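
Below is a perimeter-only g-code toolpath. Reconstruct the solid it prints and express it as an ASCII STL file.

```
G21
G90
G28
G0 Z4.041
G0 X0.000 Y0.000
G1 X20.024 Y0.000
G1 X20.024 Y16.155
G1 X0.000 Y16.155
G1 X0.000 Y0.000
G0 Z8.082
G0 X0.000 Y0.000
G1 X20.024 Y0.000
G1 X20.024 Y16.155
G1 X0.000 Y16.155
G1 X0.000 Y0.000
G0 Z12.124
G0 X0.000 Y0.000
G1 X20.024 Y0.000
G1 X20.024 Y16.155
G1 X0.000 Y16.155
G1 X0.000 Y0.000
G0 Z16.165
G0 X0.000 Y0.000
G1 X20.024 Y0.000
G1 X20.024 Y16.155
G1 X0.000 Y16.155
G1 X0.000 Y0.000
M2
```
solid part
  facet normal 0.0000 0.0000 -1.0000
    outer loop
      vertex 20.024 16.155 0.000
      vertex 20.024 0.000 0.000
      vertex 0.000 0.000 0.000
    endloop
  endfacet
  facet normal 0.0000 0.0000 -1.0000
    outer loop
      vertex 0.000 16.155 0.000
      vertex 20.024 16.155 0.000
      vertex 0.000 0.000 0.000
    endloop
  endfacet
  facet normal 0.0000 0.0000 1.0000
    outer loop
      vertex 0.000 0.000 16.165
      vertex 20.024 0.000 16.165
      vertex 20.024 16.155 16.165
    endloop
  endfacet
  facet normal 0.0000 0.0000 1.0000
    outer loop
      vertex 0.000 0.000 16.165
      vertex 20.024 16.155 16.165
      vertex 0.000 16.155 16.165
    endloop
  endfacet
  facet normal 0.0000 -1.0000 0.0000
    outer loop
      vertex 0.000 0.000 0.000
      vertex 20.024 0.000 0.000
      vertex 20.024 0.000 16.165
    endloop
  endfacet
  facet normal 0.0000 -1.0000 0.0000
    outer loop
      vertex 0.000 0.000 0.000
      vertex 20.024 0.000 16.165
      vertex 0.000 0.000 16.165
    endloop
  endfacet
  facet normal 0.0000 1.0000 0.0000
    outer loop
      vertex 20.024 16.155 16.165
      vertex 20.024 16.155 0.000
      vertex 0.000 16.155 0.000
    endloop
  endfacet
  facet normal 0.0000 1.0000 0.0000
    outer loop
      vertex 0.000 16.155 16.165
      vertex 20.024 16.155 16.165
      vertex 0.000 16.155 0.000
    endloop
  endfacet
  facet normal -1.0000 0.0000 0.0000
    outer loop
      vertex 0.000 16.155 16.165
      vertex 0.000 16.155 0.000
      vertex 0.000 0.000 0.000
    endloop
  endfacet
  facet normal -1.0000 0.0000 0.0000
    outer loop
      vertex 0.000 0.000 16.165
      vertex 0.000 16.155 16.165
      vertex 0.000 0.000 0.000
    endloop
  endfacet
  facet normal 1.0000 0.0000 0.0000
    outer loop
      vertex 20.024 0.000 0.000
      vertex 20.024 16.155 0.000
      vertex 20.024 16.155 16.165
    endloop
  endfacet
  facet normal 1.0000 0.0000 0.0000
    outer loop
      vertex 20.024 0.000 0.000
      vertex 20.024 16.155 16.165
      vertex 20.024 0.000 16.165
    endloop
  endfacet
endsolid part

The G0 Z moves step by Δz≈4.041 mm. Every layer's G1 loop is the same polygon, so the solid is a straight extrusion of it from z=0 to z≈16.2. Closing with flat bottom and top caps and triangulating gives 12 facets — a rectangular box, roughly 20 × 16.2 mm footprint and 16.2 mm tall.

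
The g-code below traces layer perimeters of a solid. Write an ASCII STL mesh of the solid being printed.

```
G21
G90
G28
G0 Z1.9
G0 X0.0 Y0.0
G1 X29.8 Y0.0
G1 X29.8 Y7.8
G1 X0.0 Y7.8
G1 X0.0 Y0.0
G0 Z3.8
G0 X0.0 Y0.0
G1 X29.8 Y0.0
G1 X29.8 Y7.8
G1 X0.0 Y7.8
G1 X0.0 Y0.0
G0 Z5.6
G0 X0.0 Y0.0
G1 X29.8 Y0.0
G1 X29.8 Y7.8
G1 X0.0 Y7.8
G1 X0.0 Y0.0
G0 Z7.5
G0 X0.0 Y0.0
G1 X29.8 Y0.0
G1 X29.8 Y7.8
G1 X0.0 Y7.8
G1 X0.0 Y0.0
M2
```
solid part
  facet normal 0.0000 0.0000 -1.0000
    outer loop
      vertex 29.8 7.8 0.0
      vertex 29.8 0.0 0.0
      vertex 0.0 0.0 0.0
    endloop
  endfacet
  facet normal 0.0000 0.0000 -1.0000
    outer loop
      vertex 0.0 7.8 0.0
      vertex 29.8 7.8 0.0
      vertex 0.0 0.0 0.0
    endloop
  endfacet
  facet normal 0.0000 0.0000 1.0000
    outer loop
      vertex 0.0 0.0 7.5
      vertex 29.8 0.0 7.5
      vertex 29.8 7.8 7.5
    endloop
  endfacet
  facet normal 0.0000 0.0000 1.0000
    outer loop
      vertex 0.0 0.0 7.5
      vertex 29.8 7.8 7.5
      vertex 0.0 7.8 7.5
    endloop
  endfacet
  facet normal 0.0000 -1.0000 0.0000
    outer loop
      vertex 0.0 0.0 0.0
      vertex 29.8 0.0 0.0
      vertex 29.8 0.0 7.5
    endloop
  endfacet
  facet normal 0.0000 -1.0000 0.0000
    outer loop
      vertex 0.0 0.0 0.0
      vertex 29.8 0.0 7.5
      vertex 0.0 0.0 7.5
    endloop
  endfacet
  facet normal 0.0000 1.0000 0.0000
    outer loop
      vertex 29.8 7.8 7.5
      vertex 29.8 7.8 0.0
      vertex 0.0 7.8 0.0
    endloop
  endfacet
  facet normal 0.0000 1.0000 0.0000
    outer loop
      vertex 0.0 7.8 7.5
      vertex 29.8 7.8 7.5
      vertex 0.0 7.8 0.0
    endloop
  endfacet
  facet normal -1.0000 0.0000 0.0000
    outer loop
      vertex 0.0 7.8 7.5
      vertex 0.0 7.8 0.0
      vertex 0.0 0.0 0.0
    endloop
  endfacet
  facet normal -1.0000 0.0000 0.0000
    outer loop
      vertex 0.0 0.0 7.5
      vertex 0.0 7.8 7.5
      vertex 0.0 0.0 0.0
    endloop
  endfacet
  facet normal 1.0000 0.0000 0.0000
    outer loop
      vertex 29.8 0.0 0.0
      vertex 29.8 7.8 0.0
      vertex 29.8 7.8 7.5
    endloop
  endfacet
  facet normal 1.0000 0.0000 0.0000
    outer loop
      vertex 29.8 0.0 0.0
      vertex 29.8 7.8 7.5
      vertex 29.8 0.0 7.5
    endloop
  endfacet
endsolid part

The G0 Z moves step by Δz≈1.9 mm. Every layer's G1 loop is the same polygon, so the solid is a straight extrusion of it from z=0 to z≈7.5. Closing with flat bottom and top caps and triangulating gives 12 facets — a rectangular box, roughly 29.8 × 7.8 mm footprint and 7.5 mm tall.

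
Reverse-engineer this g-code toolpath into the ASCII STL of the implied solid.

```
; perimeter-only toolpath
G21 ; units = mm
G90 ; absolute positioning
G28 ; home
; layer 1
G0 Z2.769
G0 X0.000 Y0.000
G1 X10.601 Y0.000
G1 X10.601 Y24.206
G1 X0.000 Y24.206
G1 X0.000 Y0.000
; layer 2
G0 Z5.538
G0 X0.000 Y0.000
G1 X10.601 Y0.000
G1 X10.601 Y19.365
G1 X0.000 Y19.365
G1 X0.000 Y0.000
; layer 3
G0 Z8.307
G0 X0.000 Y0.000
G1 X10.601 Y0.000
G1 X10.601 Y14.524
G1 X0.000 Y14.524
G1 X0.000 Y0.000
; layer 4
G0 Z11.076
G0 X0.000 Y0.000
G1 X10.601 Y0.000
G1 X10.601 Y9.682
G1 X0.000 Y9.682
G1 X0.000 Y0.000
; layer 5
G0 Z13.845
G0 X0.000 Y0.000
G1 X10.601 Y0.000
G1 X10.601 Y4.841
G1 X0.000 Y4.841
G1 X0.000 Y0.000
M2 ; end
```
solid part
  facet normal 0.0000 0.0000 -1.0000
    outer loop
      vertex 10.601 29.047 0.000
      vertex 10.601 0.000 0.000
      vertex 0.000 0.000 0.000
    endloop
  endfacet
  facet normal 0.0000 0.0000 -1.0000
    outer loop
      vertex 0.000 29.047 0.000
      vertex 10.601 29.047 0.000
      vertex 0.000 0.000 0.000
    endloop
  endfacet
  facet normal 0.0000 -1.0000 0.0000
    outer loop
      vertex 0.000 0.000 0.000
      vertex 10.601 0.000 0.000
      vertex 10.601 0.000 16.614
    endloop
  endfacet
  facet normal 0.0000 -1.0000 0.0000
    outer loop
      vertex 0.000 0.000 0.000
      vertex 10.601 0.000 16.614
      vertex 0.000 0.000 16.614
    endloop
  endfacet
  facet normal 0.0000 0.4965 0.8680
    outer loop
      vertex 0.000 0.000 16.614
      vertex 10.601 0.000 16.614
      vertex 10.601 29.047 0.000
    endloop
  endfacet
  facet normal 0.0000 0.4965 0.8680
    outer loop
      vertex 0.000 0.000 16.614
      vertex 10.601 29.047 0.000
      vertex 0.000 29.047 0.000
    endloop
  endfacet
  facet normal -1.0000 0.0000 0.0000
    outer loop
      vertex 0.000 0.000 16.614
      vertex 0.000 29.047 0.000
      vertex 0.000 0.000 0.000
    endloop
  endfacet
  facet normal 1.0000 0.0000 0.0000
    outer loop
      vertex 10.601 0.000 0.000
      vertex 10.601 29.047 0.000
      vertex 10.601 0.000 16.614
    endloop
  endfacet
endsolid part

The G0 Z moves step by Δz≈2.769 mm. The G1 loops shrink linearly with z, so the solid tapers from its base footprint up to z≈16.6. Closing with a flat bottom cap and the tapered top and triangulating gives 8 facets — a wedge (ramp): 10.6 × 29 mm base, rising to 16.6 mm along the y=0 edge and sloping linearly to z=0 at y=29.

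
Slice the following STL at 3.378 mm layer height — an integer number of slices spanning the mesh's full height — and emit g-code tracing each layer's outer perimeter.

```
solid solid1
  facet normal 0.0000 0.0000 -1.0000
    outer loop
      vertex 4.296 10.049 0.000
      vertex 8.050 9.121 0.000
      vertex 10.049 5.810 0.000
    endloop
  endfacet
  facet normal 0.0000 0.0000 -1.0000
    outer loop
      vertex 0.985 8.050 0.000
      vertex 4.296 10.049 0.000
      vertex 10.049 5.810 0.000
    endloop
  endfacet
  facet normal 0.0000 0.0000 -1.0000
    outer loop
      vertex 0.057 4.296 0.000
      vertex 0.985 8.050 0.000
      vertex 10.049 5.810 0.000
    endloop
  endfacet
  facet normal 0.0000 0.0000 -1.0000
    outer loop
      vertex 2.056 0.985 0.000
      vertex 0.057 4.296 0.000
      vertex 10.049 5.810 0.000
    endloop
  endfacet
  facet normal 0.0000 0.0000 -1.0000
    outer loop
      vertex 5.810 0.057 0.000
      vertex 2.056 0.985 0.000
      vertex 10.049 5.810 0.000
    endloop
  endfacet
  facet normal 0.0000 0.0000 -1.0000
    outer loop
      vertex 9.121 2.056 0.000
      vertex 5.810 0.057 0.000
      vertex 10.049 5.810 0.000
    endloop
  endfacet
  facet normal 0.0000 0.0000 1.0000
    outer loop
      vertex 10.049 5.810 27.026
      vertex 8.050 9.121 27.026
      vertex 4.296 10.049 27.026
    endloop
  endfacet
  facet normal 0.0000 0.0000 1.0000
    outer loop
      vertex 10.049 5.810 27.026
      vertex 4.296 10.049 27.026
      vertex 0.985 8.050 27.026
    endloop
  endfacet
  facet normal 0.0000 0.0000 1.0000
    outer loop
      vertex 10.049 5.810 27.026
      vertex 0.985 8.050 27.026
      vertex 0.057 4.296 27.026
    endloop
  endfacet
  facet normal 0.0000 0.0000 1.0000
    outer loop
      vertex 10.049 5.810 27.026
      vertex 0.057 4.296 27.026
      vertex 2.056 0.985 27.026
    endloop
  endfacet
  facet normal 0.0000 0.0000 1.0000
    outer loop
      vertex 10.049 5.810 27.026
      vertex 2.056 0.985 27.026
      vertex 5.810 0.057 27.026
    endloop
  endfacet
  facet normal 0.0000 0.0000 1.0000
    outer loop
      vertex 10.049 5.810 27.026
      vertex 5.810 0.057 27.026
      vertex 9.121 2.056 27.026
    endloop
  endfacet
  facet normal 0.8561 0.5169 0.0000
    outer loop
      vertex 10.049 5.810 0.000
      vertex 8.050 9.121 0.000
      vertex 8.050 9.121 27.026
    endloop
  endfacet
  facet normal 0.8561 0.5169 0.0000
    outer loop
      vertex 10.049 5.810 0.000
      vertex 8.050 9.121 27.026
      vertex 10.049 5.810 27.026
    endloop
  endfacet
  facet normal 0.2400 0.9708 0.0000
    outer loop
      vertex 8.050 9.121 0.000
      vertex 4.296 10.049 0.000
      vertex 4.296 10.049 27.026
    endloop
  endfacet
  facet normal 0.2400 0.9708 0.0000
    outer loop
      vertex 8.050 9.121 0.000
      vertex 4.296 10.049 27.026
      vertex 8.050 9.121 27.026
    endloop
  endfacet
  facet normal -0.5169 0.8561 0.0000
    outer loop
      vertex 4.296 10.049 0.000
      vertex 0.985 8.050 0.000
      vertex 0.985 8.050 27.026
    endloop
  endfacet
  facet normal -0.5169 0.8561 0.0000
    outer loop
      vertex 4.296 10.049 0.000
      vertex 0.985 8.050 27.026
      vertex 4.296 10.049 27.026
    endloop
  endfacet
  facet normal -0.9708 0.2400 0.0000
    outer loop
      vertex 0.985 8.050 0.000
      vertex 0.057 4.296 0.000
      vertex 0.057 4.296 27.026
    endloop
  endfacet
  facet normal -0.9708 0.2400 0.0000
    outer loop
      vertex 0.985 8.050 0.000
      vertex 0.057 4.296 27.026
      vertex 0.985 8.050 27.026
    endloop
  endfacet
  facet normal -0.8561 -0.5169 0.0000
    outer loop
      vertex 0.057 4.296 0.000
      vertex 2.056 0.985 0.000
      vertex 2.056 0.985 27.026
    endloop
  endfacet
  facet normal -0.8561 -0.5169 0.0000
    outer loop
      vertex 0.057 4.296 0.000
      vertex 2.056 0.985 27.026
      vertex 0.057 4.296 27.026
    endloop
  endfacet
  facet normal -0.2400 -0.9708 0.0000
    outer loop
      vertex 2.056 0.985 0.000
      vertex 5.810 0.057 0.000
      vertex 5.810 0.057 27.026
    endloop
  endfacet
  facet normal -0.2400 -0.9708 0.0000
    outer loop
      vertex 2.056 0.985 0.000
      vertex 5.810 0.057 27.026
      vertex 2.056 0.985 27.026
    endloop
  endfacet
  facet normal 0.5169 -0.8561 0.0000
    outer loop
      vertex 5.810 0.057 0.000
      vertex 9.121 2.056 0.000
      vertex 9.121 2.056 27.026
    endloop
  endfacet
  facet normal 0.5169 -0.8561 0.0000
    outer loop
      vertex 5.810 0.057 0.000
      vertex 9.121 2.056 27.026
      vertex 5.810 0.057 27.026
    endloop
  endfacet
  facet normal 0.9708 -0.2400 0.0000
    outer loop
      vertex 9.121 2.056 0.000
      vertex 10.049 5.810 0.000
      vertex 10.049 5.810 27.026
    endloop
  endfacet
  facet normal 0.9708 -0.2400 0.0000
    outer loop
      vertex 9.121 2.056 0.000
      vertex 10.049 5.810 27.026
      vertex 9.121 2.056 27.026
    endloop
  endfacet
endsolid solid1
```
; perimeter-only toolpath
G21 ; units = mm
G90 ; absolute positioning
G28 ; home
; layer 1
G0 Z3.378
G0 X10.049 Y5.810
G1 X8.050 Y9.121
G1 X4.296 Y10.049
G1 X0.985 Y8.050
G1 X0.057 Y4.296
G1 X2.056 Y0.985
G1 X5.810 Y0.057
G1 X9.121 Y2.056
G1 X10.049 Y5.810
; layer 2
G0 Z6.756
G0 X10.049 Y5.810
G1 X8.050 Y9.121
G1 X4.296 Y10.049
G1 X0.985 Y8.050
G1 X0.057 Y4.296
G1 X2.056 Y0.985
G1 X5.810 Y0.057
G1 X9.121 Y2.056
G1 X10.049 Y5.810
; layer 3
G0 Z10.135
G0 X10.049 Y5.810
G1 X8.050 Y9.121
G1 X4.296 Y10.049
G1 X0.985 Y8.050
G1 X0.057 Y4.296
G1 X2.056 Y0.985
G1 X5.810 Y0.057
G1 X9.121 Y2.056
G1 X10.049 Y5.810
; layer 4
G0 Z13.513
G0 X10.049 Y5.810
G1 X8.050 Y9.121
G1 X4.296 Y10.049
G1 X0.985 Y8.050
G1 X0.057 Y4.296
G1 X2.056 Y0.985
G1 X5.810 Y0.057
G1 X9.121 Y2.056
G1 X10.049 Y5.810
; layer 5
G0 Z16.891
G0 X10.049 Y5.810
G1 X8.050 Y9.121
G1 X4.296 Y10.049
G1 X0.985 Y8.050
G1 X0.057 Y4.296
G1 X2.056 Y0.985
G1 X5.810 Y0.057
G1 X9.121 Y2.056
G1 X10.049 Y5.810
; layer 6
G0 Z20.270
G0 X10.049 Y5.810
G1 X8.050 Y9.121
G1 X4.296 Y10.049
G1 X0.985 Y8.050
G1 X0.057 Y4.296
G1 X2.056 Y0.985
G1 X5.810 Y0.057
G1 X9.121 Y2.056
G1 X10.049 Y5.810
; layer 7
G0 Z23.648
G0 X10.049 Y5.810
G1 X8.050 Y9.121
G1 X4.296 Y10.049
G1 X0.985 Y8.050
G1 X0.057 Y4.296
G1 X2.056 Y0.985
G1 X5.810 Y0.057
G1 X9.121 Y2.056
G1 X10.049 Y5.810
; layer 8
G0 Z27.026
G0 X10.049 Y5.810
G1 X8.050 Y9.121
G1 X4.296 Y10.049
G1 X0.985 Y8.050
G1 X0.057 Y4.296
G1 X2.056 Y0.985
G1 X5.810 Y0.057
G1 X9.121 Y2.056
G1 X10.049 Y5.810
M2 ; end

The solid is a regular 8-sided prism (a cylinder approximated with 8 flat sides), circumscribed radius ≈ 5.05 mm, height ≈ 27 mm. Slicing at Δz = 3.378 mm — 8 equal slices spanning the solid's height, so layer i sits at z = i·h/8 — gives 8 non-empty perimeters. Each is a 8-segment closed polygon; G0 lifts to the layer z and rapids to the start vertex, then G1 traces the edges.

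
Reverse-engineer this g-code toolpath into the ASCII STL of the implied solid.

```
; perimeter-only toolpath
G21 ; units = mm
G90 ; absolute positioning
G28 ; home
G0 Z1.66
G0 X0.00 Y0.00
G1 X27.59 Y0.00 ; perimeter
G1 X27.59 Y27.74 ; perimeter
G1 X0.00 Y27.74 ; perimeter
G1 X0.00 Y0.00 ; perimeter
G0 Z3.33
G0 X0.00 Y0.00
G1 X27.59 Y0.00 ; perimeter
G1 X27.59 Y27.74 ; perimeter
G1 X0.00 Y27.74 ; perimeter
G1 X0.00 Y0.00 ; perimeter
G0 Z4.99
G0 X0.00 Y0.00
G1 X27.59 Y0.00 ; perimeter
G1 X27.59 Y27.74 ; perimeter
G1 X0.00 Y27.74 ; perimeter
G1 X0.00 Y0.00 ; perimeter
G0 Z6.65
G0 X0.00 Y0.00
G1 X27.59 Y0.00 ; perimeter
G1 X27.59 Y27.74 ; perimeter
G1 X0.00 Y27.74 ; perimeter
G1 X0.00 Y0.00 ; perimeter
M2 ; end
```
solid part
  facet normal 0.0000 0.0000 -1.0000
    outer loop
      vertex 27.59 27.74 0.00
      vertex 27.59 0.00 0.00
      vertex 0.00 0.00 0.00
    endloop
  endfacet
  facet normal 0.0000 0.0000 -1.0000
    outer loop
      vertex 0.00 27.74 0.00
      vertex 27.59 27.74 0.00
      vertex 0.00 0.00 0.00
    endloop
  endfacet
  facet normal 0.0000 0.0000 1.0000
    outer loop
      vertex 0.00 0.00 6.65
      vertex 27.59 0.00 6.65
      vertex 27.59 27.74 6.65
    endloop
  endfacet
  facet normal 0.0000 0.0000 1.0000
    outer loop
      vertex 0.00 0.00 6.65
      vertex 27.59 27.74 6.65
      vertex 0.00 27.74 6.65
    endloop
  endfacet
  facet normal 0.0000 -1.0000 0.0000
    outer loop
      vertex 0.00 0.00 0.00
      vertex 27.59 0.00 0.00
      vertex 27.59 0.00 6.65
    endloop
  endfacet
  facet normal 0.0000 -1.0000 0.0000
    outer loop
      vertex 0.00 0.00 0.00
      vertex 27.59 0.00 6.65
      vertex 0.00 0.00 6.65
    endloop
  endfacet
  facet normal 0.0000 1.0000 0.0000
    outer loop
      vertex 27.59 27.74 6.65
      vertex 27.59 27.74 0.00
      vertex 0.00 27.74 0.00
    endloop
  endfacet
  facet normal 0.0000 1.0000 0.0000
    outer loop
      vertex 0.00 27.74 6.65
      vertex 27.59 27.74 6.65
      vertex 0.00 27.74 0.00
    endloop
  endfacet
  facet normal -1.0000 0.0000 0.0000
    outer loop
      vertex 0.00 27.74 6.65
      vertex 0.00 27.74 0.00
      vertex 0.00 0.00 0.00
    endloop
  endfacet
  facet normal -1.0000 0.0000 0.0000
    outer loop
      vertex 0.00 0.00 6.65
      vertex 0.00 27.74 6.65
      vertex 0.00 0.00 0.00
    endloop
  endfacet
  facet normal 1.0000 0.0000 0.0000
    outer loop
      vertex 27.59 0.00 0.00
      vertex 27.59 27.74 0.00
      vertex 27.59 27.74 6.65
    endloop
  endfacet
  facet normal 1.0000 0.0000 0.0000
    outer loop
      vertex 27.59 0.00 0.00
      vertex 27.59 27.74 6.65
      vertex 27.59 0.00 6.65
    endloop
  endfacet
endsolid part

The G0 Z moves step by Δz≈1.66 mm. Every layer's G1 loop is the same polygon, so the solid is a straight extrusion of it from z=0 to z≈6.65. Closing with flat bottom and top caps and triangulating gives 12 facets — a rectangular box, roughly 27.6 × 27.7 mm footprint and 6.65 mm tall.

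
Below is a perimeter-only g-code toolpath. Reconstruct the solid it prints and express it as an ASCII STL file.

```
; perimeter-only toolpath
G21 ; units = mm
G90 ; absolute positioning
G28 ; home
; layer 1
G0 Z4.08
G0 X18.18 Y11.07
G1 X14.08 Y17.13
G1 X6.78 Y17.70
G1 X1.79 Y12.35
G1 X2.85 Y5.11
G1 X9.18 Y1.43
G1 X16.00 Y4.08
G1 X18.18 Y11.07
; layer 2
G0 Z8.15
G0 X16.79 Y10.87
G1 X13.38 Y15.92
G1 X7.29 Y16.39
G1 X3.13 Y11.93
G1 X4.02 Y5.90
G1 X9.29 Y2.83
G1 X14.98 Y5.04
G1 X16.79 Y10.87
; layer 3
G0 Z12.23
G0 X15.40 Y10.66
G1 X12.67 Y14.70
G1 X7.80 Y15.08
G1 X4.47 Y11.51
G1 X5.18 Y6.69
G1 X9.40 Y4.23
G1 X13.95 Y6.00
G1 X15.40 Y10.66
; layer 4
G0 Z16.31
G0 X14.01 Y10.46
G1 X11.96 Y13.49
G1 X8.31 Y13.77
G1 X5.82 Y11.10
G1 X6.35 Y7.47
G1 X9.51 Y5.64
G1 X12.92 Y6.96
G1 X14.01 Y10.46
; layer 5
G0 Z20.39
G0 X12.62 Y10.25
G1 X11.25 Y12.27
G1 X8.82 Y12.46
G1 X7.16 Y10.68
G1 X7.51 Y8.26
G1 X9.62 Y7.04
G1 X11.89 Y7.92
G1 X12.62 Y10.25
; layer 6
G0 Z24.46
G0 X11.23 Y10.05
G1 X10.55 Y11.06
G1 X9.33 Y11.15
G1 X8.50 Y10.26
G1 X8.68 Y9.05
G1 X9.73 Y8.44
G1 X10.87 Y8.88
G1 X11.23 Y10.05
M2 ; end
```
solid part
  facet normal 0.0000 0.0000 -1.0000
    outer loop
      vertex 6.27 19.01 0.00
      vertex 14.79 18.35 0.00
      vertex 19.57 11.28 0.00
    endloop
  endfacet
  facet normal 0.0000 0.0000 -1.0000
    outer loop
      vertex 0.45 12.77 0.00
      vertex 6.27 19.01 0.00
      vertex 19.57 11.28 0.00
    endloop
  endfacet
  facet normal 0.0000 0.0000 -1.0000
    outer loop
      vertex 1.69 4.32 0.00
      vertex 0.45 12.77 0.00
      vertex 19.57 11.28 0.00
    endloop
  endfacet
  facet normal 0.0000 0.0000 -1.0000
    outer loop
      vertex 9.07 0.03 0.00
      vertex 1.69 4.32 0.00
      vertex 19.57 11.28 0.00
    endloop
  endfacet
  facet normal 0.0000 0.0000 -1.0000
    outer loop
      vertex 17.03 3.12 0.00
      vertex 9.07 0.03 0.00
      vertex 19.57 11.28 0.00
    endloop
  endfacet
  facet normal 0.7911 0.5349 0.2967
    outer loop
      vertex 19.57 11.28 0.00
      vertex 14.79 18.35 0.00
      vertex 9.84 9.84 28.54
    endloop
  endfacet
  facet normal 0.0738 0.9521 0.2967
    outer loop
      vertex 14.79 18.35 0.00
      vertex 6.27 19.01 0.00
      vertex 9.84 9.84 28.54
    endloop
  endfacet
  facet normal -0.6984 0.6514 0.2966
    outer loop
      vertex 6.27 19.01 0.00
      vertex 0.45 12.77 0.00
      vertex 9.84 9.84 28.54
    endloop
  endfacet
  facet normal -0.9449 -0.1387 0.2966
    outer loop
      vertex 0.45 12.77 0.00
      vertex 1.69 4.32 0.00
      vertex 9.84 9.84 28.54
    endloop
  endfacet
  facet normal -0.4799 -0.8256 0.2967
    outer loop
      vertex 1.69 4.32 0.00
      vertex 9.07 0.03 0.00
      vertex 9.84 9.84 28.54
    endloop
  endfacet
  facet normal 0.3456 -0.8903 0.2967
    outer loop
      vertex 9.07 0.03 0.00
      vertex 17.03 3.12 0.00
      vertex 9.84 9.84 28.54
    endloop
  endfacet
  facet normal 0.9119 -0.2838 0.2966
    outer loop
      vertex 17.03 3.12 0.00
      vertex 19.57 11.28 0.00
      vertex 9.84 9.84 28.54
    endloop
  endfacet
endsolid part

The G0 Z moves step by Δz≈4.08 mm. The G1 loops shrink linearly with z, so the solid tapers from its base footprint up to z≈28.5. Closing with a flat bottom cap and the tapered top and triangulating gives 12 facets — a regular 7-sided pyramid, base circumscribed radius ≈ 9.84 mm, apex at z ≈ 28.5 mm.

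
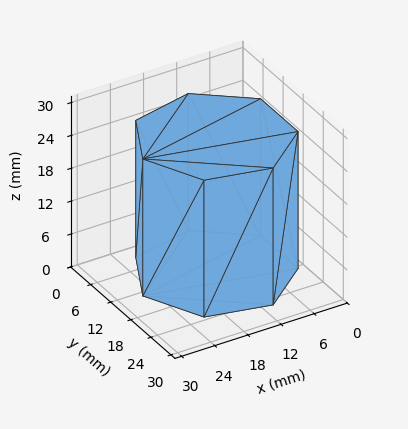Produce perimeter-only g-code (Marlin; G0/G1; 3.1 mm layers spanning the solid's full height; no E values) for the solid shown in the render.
Reading the render: the shape is a regular 7-sided prism (a cylinder approximated with 7 flat sides), circumscribed radius ≈ 13 mm, height ≈ 25 mm (dimensions read to the nearest mm from the axis ticks). For the g-code, the solid's height is divided into equal slices at the stated Δz and each level perimeter traced with G1 moves after a G0 lift.

; perimeter-only toolpath
G21 ; units = mm
G90 ; absolute positioning
G28 ; home
; layer 1
G0 Z3.1
G0 X26.0 Y13.0
G1 X21.1 Y23.2
G1 X10.1 Y25.7
G1 X1.3 Y18.6
G1 X1.3 Y7.4
G1 X10.1 Y0.3
G1 X21.1 Y2.8
G1 X26.0 Y13.0
; layer 2
G0 Z6.2
G0 X26.0 Y13.0
G1 X21.1 Y23.2
G1 X10.1 Y25.7
G1 X1.3 Y18.6
G1 X1.3 Y7.4
G1 X10.1 Y0.3
G1 X21.1 Y2.8
G1 X26.0 Y13.0
; layer 3
G0 Z9.4
G0 X26.0 Y13.0
G1 X21.1 Y23.2
G1 X10.1 Y25.7
G1 X1.3 Y18.6
G1 X1.3 Y7.4
G1 X10.1 Y0.3
G1 X21.1 Y2.8
G1 X26.0 Y13.0
; layer 4
G0 Z12.5
G0 X26.0 Y13.0
G1 X21.1 Y23.2
G1 X10.1 Y25.7
G1 X1.3 Y18.6
G1 X1.3 Y7.4
G1 X10.1 Y0.3
G1 X21.1 Y2.8
G1 X26.0 Y13.0
; layer 5
G0 Z15.6
G0 X26.0 Y13.0
G1 X21.1 Y23.2
G1 X10.1 Y25.7
G1 X1.3 Y18.6
G1 X1.3 Y7.4
G1 X10.1 Y0.3
G1 X21.1 Y2.8
G1 X26.0 Y13.0
; layer 6
G0 Z18.8
G0 X26.0 Y13.0
G1 X21.1 Y23.2
G1 X10.1 Y25.7
G1 X1.3 Y18.6
G1 X1.3 Y7.4
G1 X10.1 Y0.3
G1 X21.1 Y2.8
G1 X26.0 Y13.0
; layer 7
G0 Z21.9
G0 X26.0 Y13.0
G1 X21.1 Y23.2
G1 X10.1 Y25.7
G1 X1.3 Y18.6
G1 X1.3 Y7.4
G1 X10.1 Y0.3
G1 X21.1 Y2.8
G1 X26.0 Y13.0
; layer 8
G0 Z25.0
G0 X26.0 Y13.0
G1 X21.1 Y23.2
G1 X10.1 Y25.7
G1 X1.3 Y18.6
G1 X1.3 Y7.4
G1 X10.1 Y0.3
G1 X21.1 Y2.8
G1 X26.0 Y13.0
M2 ; end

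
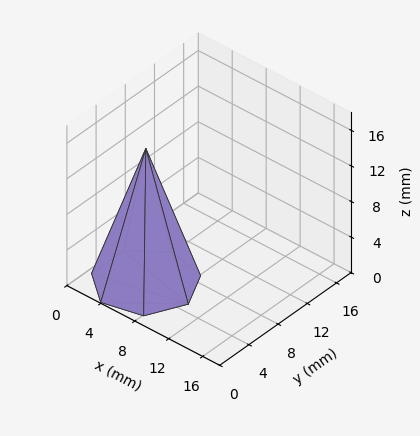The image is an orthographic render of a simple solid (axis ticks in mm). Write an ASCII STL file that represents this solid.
Reading the render: the shape is a regular 7-sided pyramid, base circumscribed radius ≈ 5 mm, apex at z ≈ 15 mm (dimensions read to the nearest mm from the axis ticks). For the STL, each face is triangulated and given an outward normal.

solid part
  facet normal 0.0000 0.0000 -1.0000
    outer loop
      vertex 3.9 9.9 0.0
      vertex 8.1 8.9 0.0
      vertex 10.0 5.0 0.0
    endloop
  endfacet
  facet normal 0.0000 0.0000 -1.0000
    outer loop
      vertex 0.5 7.2 0.0
      vertex 3.9 9.9 0.0
      vertex 10.0 5.0 0.0
    endloop
  endfacet
  facet normal 0.0000 0.0000 -1.0000
    outer loop
      vertex 0.5 2.8 0.0
      vertex 0.5 7.2 0.0
      vertex 10.0 5.0 0.0
    endloop
  endfacet
  facet normal 0.0000 0.0000 -1.0000
    outer loop
      vertex 3.9 0.1 0.0
      vertex 0.5 2.8 0.0
      vertex 10.0 5.0 0.0
    endloop
  endfacet
  facet normal 0.0000 0.0000 -1.0000
    outer loop
      vertex 8.1 1.1 0.0
      vertex 3.9 0.1 0.0
      vertex 10.0 5.0 0.0
    endloop
  endfacet
  facet normal 0.8612 0.4195 0.2871
    outer loop
      vertex 10.0 5.0 0.0
      vertex 8.1 8.9 0.0
      vertex 5.0 5.0 15.0
    endloop
  endfacet
  facet normal 0.2218 0.9316 0.2880
    outer loop
      vertex 8.1 8.9 0.0
      vertex 3.9 9.9 0.0
      vertex 5.0 5.0 15.0
    endloop
  endfacet
  facet normal -0.5954 0.7498 0.2886
    outer loop
      vertex 3.9 9.9 0.0
      vertex 0.5 7.2 0.0
      vertex 5.0 5.0 15.0
    endloop
  endfacet
  facet normal -0.9578 0.0000 0.2873
    outer loop
      vertex 0.5 7.2 0.0
      vertex 0.5 2.8 0.0
      vertex 5.0 5.0 15.0
    endloop
  endfacet
  facet normal -0.5954 -0.7498 0.2886
    outer loop
      vertex 0.5 2.8 0.0
      vertex 3.9 0.1 0.0
      vertex 5.0 5.0 15.0
    endloop
  endfacet
  facet normal 0.2218 -0.9316 0.2880
    outer loop
      vertex 3.9 0.1 0.0
      vertex 8.1 1.1 0.0
      vertex 5.0 5.0 15.0
    endloop
  endfacet
  facet normal 0.8612 -0.4195 0.2871
    outer loop
      vertex 8.1 1.1 0.0
      vertex 10.0 5.0 0.0
      vertex 5.0 5.0 15.0
    endloop
  endfacet
endsolid part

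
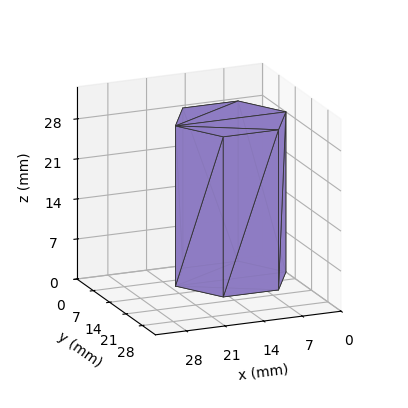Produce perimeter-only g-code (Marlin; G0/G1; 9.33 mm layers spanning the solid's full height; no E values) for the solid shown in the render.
Reading the render: the shape is a regular 6-sided prism (a cylinder approximated with 6 flat sides), circumscribed radius ≈ 10 mm, height ≈ 28 mm (dimensions read to the nearest mm from the axis ticks). For the g-code, the solid's height is divided into equal slices at the stated Δz and each level perimeter traced with G1 moves after a G0 lift.

; perimeter-only toolpath
G21 ; units = mm
G90 ; absolute positioning
G28 ; home
; layer 1
G0 Z9.33
G0 X20.00 Y10.00
G1 X15.00 Y18.66
G1 X5.00 Y18.66
G1 X0.00 Y10.00
G1 X5.00 Y1.34
G1 X15.00 Y1.34
G1 X20.00 Y10.00
; layer 2
G0 Z18.67
G0 X20.00 Y10.00
G1 X15.00 Y18.66
G1 X5.00 Y18.66
G1 X0.00 Y10.00
G1 X5.00 Y1.34
G1 X15.00 Y1.34
G1 X20.00 Y10.00
; layer 3
G0 Z28.00
G0 X20.00 Y10.00
G1 X15.00 Y18.66
G1 X5.00 Y18.66
G1 X0.00 Y10.00
G1 X5.00 Y1.34
G1 X15.00 Y1.34
G1 X20.00 Y10.00
M2 ; end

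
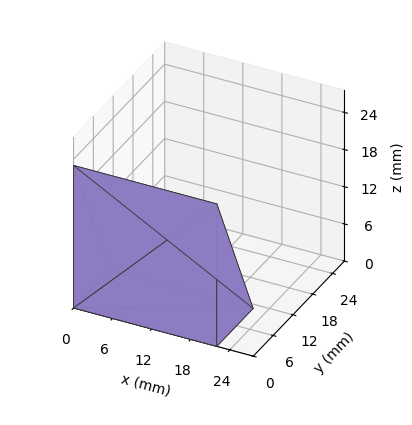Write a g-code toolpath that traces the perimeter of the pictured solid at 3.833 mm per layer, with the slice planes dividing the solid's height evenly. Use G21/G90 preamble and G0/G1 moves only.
Reading the render: the shape is a wedge (ramp): 22 × 11 mm base, rising to 23 mm along the y=0 edge and sloping linearly to z=0 at y=11 (dimensions read to the nearest mm from the axis ticks). For the g-code, the solid's height is divided into equal slices at the stated Δz and each level perimeter traced with G1 moves after a G0 lift.

; perimeter-only toolpath
G21 ; units = mm
G90 ; absolute positioning
G28 ; home
; layer 1
G0 Z3.833
G0 X0.000 Y0.000
G1 X22.000 Y0.000
G1 X22.000 Y9.167
G1 X0.000 Y9.167
G1 X0.000 Y0.000
; layer 2
G0 Z7.667
G0 X0.000 Y0.000
G1 X22.000 Y0.000
G1 X22.000 Y7.333
G1 X0.000 Y7.333
G1 X0.000 Y0.000
; layer 3
G0 Z11.500
G0 X0.000 Y0.000
G1 X22.000 Y0.000
G1 X22.000 Y5.500
G1 X0.000 Y5.500
G1 X0.000 Y0.000
; layer 4
G0 Z15.333
G0 X0.000 Y0.000
G1 X22.000 Y0.000
G1 X22.000 Y3.667
G1 X0.000 Y3.667
G1 X0.000 Y0.000
; layer 5
G0 Z19.167
G0 X0.000 Y0.000
G1 X22.000 Y0.000
G1 X22.000 Y1.833
G1 X0.000 Y1.833
G1 X0.000 Y0.000
M2 ; end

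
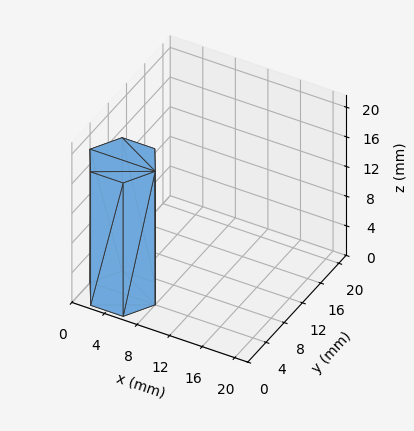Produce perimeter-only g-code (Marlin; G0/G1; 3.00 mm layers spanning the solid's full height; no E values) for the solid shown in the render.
Reading the render: the shape is a regular 6-sided prism (a cylinder approximated with 6 flat sides), circumscribed radius ≈ 4 mm, height ≈ 18 mm (dimensions read to the nearest mm from the axis ticks). For the g-code, the solid's height is divided into equal slices at the stated Δz and each level perimeter traced with G1 moves after a G0 lift.

; perimeter-only toolpath
G21 ; units = mm
G90 ; absolute positioning
G28 ; home
; layer 1
G0 Z3.00
G0 X8.00 Y4.00
G1 X6.00 Y7.46
G1 X2.00 Y7.46
G1 X0.00 Y4.00
G1 X2.00 Y0.54
G1 X6.00 Y0.54
G1 X8.00 Y4.00
; layer 2
G0 Z6.00
G0 X8.00 Y4.00
G1 X6.00 Y7.46
G1 X2.00 Y7.46
G1 X0.00 Y4.00
G1 X2.00 Y0.54
G1 X6.00 Y0.54
G1 X8.00 Y4.00
; layer 3
G0 Z9.00
G0 X8.00 Y4.00
G1 X6.00 Y7.46
G1 X2.00 Y7.46
G1 X0.00 Y4.00
G1 X2.00 Y0.54
G1 X6.00 Y0.54
G1 X8.00 Y4.00
; layer 4
G0 Z12.00
G0 X8.00 Y4.00
G1 X6.00 Y7.46
G1 X2.00 Y7.46
G1 X0.00 Y4.00
G1 X2.00 Y0.54
G1 X6.00 Y0.54
G1 X8.00 Y4.00
; layer 5
G0 Z15.00
G0 X8.00 Y4.00
G1 X6.00 Y7.46
G1 X2.00 Y7.46
G1 X0.00 Y4.00
G1 X2.00 Y0.54
G1 X6.00 Y0.54
G1 X8.00 Y4.00
; layer 6
G0 Z18.00
G0 X8.00 Y4.00
G1 X6.00 Y7.46
G1 X2.00 Y7.46
G1 X0.00 Y4.00
G1 X2.00 Y0.54
G1 X6.00 Y0.54
G1 X8.00 Y4.00
M2 ; end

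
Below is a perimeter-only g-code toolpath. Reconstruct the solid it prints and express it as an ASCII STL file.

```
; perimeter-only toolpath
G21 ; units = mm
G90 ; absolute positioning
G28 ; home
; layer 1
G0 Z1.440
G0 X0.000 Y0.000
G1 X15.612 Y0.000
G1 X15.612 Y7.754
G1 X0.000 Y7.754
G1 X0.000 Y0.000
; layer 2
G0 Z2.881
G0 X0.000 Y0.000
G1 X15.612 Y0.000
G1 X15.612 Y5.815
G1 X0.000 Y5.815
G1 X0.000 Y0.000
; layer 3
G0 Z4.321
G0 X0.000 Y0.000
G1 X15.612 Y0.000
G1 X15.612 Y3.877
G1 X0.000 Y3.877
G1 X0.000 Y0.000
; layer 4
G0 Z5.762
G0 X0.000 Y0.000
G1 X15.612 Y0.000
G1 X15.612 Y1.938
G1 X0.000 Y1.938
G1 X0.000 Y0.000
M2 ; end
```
solid part
  facet normal 0.0000 0.0000 -1.0000
    outer loop
      vertex 15.612 9.692 0.000
      vertex 15.612 0.000 0.000
      vertex 0.000 0.000 0.000
    endloop
  endfacet
  facet normal 0.0000 0.0000 -1.0000
    outer loop
      vertex 0.000 9.692 0.000
      vertex 15.612 9.692 0.000
      vertex 0.000 0.000 0.000
    endloop
  endfacet
  facet normal 0.0000 -1.0000 0.0000
    outer loop
      vertex 0.000 0.000 0.000
      vertex 15.612 0.000 0.000
      vertex 15.612 0.000 7.202
    endloop
  endfacet
  facet normal 0.0000 -1.0000 0.0000
    outer loop
      vertex 0.000 0.000 0.000
      vertex 15.612 0.000 7.202
      vertex 0.000 0.000 7.202
    endloop
  endfacet
  facet normal 0.0000 0.5964 0.8027
    outer loop
      vertex 0.000 0.000 7.202
      vertex 15.612 0.000 7.202
      vertex 15.612 9.692 0.000
    endloop
  endfacet
  facet normal 0.0000 0.5964 0.8027
    outer loop
      vertex 0.000 0.000 7.202
      vertex 15.612 9.692 0.000
      vertex 0.000 9.692 0.000
    endloop
  endfacet
  facet normal -1.0000 0.0000 0.0000
    outer loop
      vertex 0.000 0.000 7.202
      vertex 0.000 9.692 0.000
      vertex 0.000 0.000 0.000
    endloop
  endfacet
  facet normal 1.0000 0.0000 0.0000
    outer loop
      vertex 15.612 0.000 0.000
      vertex 15.612 9.692 0.000
      vertex 15.612 0.000 7.202
    endloop
  endfacet
endsolid part

The G0 Z moves step by Δz≈1.440 mm. The G1 loops shrink linearly with z, so the solid tapers from its base footprint up to z≈7.2. Closing with a flat bottom cap and the tapered top and triangulating gives 8 facets — a wedge (ramp): 15.6 × 9.69 mm base, rising to 7.2 mm along the y=0 edge and sloping linearly to z=0 at y=9.69.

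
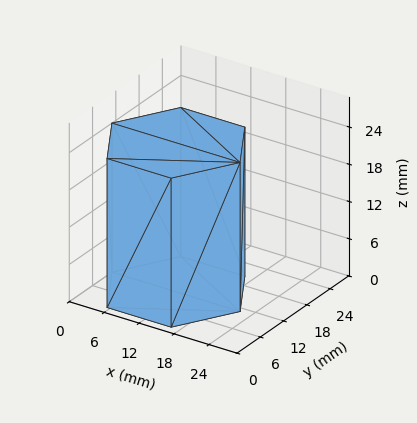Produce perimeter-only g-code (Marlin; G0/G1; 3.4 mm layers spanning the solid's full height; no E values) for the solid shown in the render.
Reading the render: the shape is a regular 6-sided prism (a cylinder approximated with 6 flat sides), circumscribed radius ≈ 11 mm, height ≈ 24 mm (dimensions read to the nearest mm from the axis ticks). For the g-code, the solid's height is divided into equal slices at the stated Δz and each level perimeter traced with G1 moves after a G0 lift.

; perimeter-only toolpath
G21 ; units = mm
G90 ; absolute positioning
G28 ; home
; layer 1
G0 Z3.4
G0 X22.0 Y11.0
G1 X16.5 Y20.5
G1 X5.5 Y20.5
G1 X0.0 Y11.0
G1 X5.5 Y1.5
G1 X16.5 Y1.5
G1 X22.0 Y11.0
; layer 2
G0 Z6.9
G0 X22.0 Y11.0
G1 X16.5 Y20.5
G1 X5.5 Y20.5
G1 X0.0 Y11.0
G1 X5.5 Y1.5
G1 X16.5 Y1.5
G1 X22.0 Y11.0
; layer 3
G0 Z10.3
G0 X22.0 Y11.0
G1 X16.5 Y20.5
G1 X5.5 Y20.5
G1 X0.0 Y11.0
G1 X5.5 Y1.5
G1 X16.5 Y1.5
G1 X22.0 Y11.0
; layer 4
G0 Z13.7
G0 X22.0 Y11.0
G1 X16.5 Y20.5
G1 X5.5 Y20.5
G1 X0.0 Y11.0
G1 X5.5 Y1.5
G1 X16.5 Y1.5
G1 X22.0 Y11.0
; layer 5
G0 Z17.1
G0 X22.0 Y11.0
G1 X16.5 Y20.5
G1 X5.5 Y20.5
G1 X0.0 Y11.0
G1 X5.5 Y1.5
G1 X16.5 Y1.5
G1 X22.0 Y11.0
; layer 6
G0 Z20.6
G0 X22.0 Y11.0
G1 X16.5 Y20.5
G1 X5.5 Y20.5
G1 X0.0 Y11.0
G1 X5.5 Y1.5
G1 X16.5 Y1.5
G1 X22.0 Y11.0
; layer 7
G0 Z24.0
G0 X22.0 Y11.0
G1 X16.5 Y20.5
G1 X5.5 Y20.5
G1 X0.0 Y11.0
G1 X5.5 Y1.5
G1 X16.5 Y1.5
G1 X22.0 Y11.0
M2 ; end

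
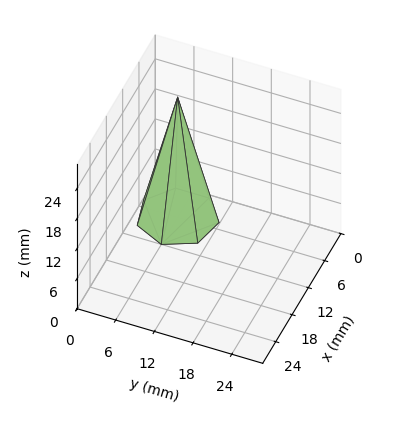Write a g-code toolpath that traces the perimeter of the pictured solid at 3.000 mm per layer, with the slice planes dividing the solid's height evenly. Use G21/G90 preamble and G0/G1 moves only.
Reading the render: the shape is a regular 7-sided pyramid, base circumscribed radius ≈ 6 mm, apex at z ≈ 24 mm (dimensions read to the nearest mm from the axis ticks). For the g-code, the solid's height is divided into equal slices at the stated Δz and each level perimeter traced with G1 moves after a G0 lift.

; perimeter-only toolpath
G21 ; units = mm
G90 ; absolute positioning
G28 ; home
; layer 1
G0 Z3.000
G0 X11.250 Y6.000
G1 X9.273 Y10.105
G1 X4.832 Y11.119
G1 X1.270 Y8.278
G1 X1.270 Y3.722
G1 X4.832 Y0.881
G1 X9.273 Y1.895
G1 X11.250 Y6.000
; layer 2
G0 Z6.000
G0 X10.500 Y6.000
G1 X8.806 Y9.518
G1 X4.999 Y10.387
G1 X1.946 Y7.952
G1 X1.946 Y4.048
G1 X4.999 Y1.613
G1 X8.806 Y2.482
G1 X10.500 Y6.000
; layer 3
G0 Z9.000
G0 X9.750 Y6.000
G1 X8.338 Y8.932
G1 X5.166 Y9.656
G1 X2.621 Y7.627
G1 X2.621 Y4.373
G1 X5.166 Y2.344
G1 X8.338 Y3.068
G1 X9.750 Y6.000
; layer 4
G0 Z12.000
G0 X9.000 Y6.000
G1 X7.870 Y8.346
G1 X5.332 Y8.925
G1 X3.297 Y7.301
G1 X3.297 Y4.699
G1 X5.332 Y3.075
G1 X7.870 Y3.655
G1 X9.000 Y6.000
; layer 5
G0 Z15.000
G0 X8.250 Y6.000
G1 X7.403 Y7.759
G1 X5.499 Y8.194
G1 X3.973 Y6.976
G1 X3.973 Y5.024
G1 X5.499 Y3.806
G1 X7.403 Y4.241
G1 X8.250 Y6.000
; layer 6
G0 Z18.000
G0 X7.500 Y6.000
G1 X6.935 Y7.173
G1 X5.666 Y7.463
G1 X4.649 Y6.651
G1 X4.649 Y5.349
G1 X5.666 Y4.537
G1 X6.935 Y4.827
G1 X7.500 Y6.000
; layer 7
G0 Z21.000
G0 X6.750 Y6.000
G1 X6.468 Y6.586
G1 X5.833 Y6.731
G1 X5.324 Y6.325
G1 X5.324 Y5.675
G1 X5.833 Y5.269
G1 X6.468 Y5.414
G1 X6.750 Y6.000
M2 ; end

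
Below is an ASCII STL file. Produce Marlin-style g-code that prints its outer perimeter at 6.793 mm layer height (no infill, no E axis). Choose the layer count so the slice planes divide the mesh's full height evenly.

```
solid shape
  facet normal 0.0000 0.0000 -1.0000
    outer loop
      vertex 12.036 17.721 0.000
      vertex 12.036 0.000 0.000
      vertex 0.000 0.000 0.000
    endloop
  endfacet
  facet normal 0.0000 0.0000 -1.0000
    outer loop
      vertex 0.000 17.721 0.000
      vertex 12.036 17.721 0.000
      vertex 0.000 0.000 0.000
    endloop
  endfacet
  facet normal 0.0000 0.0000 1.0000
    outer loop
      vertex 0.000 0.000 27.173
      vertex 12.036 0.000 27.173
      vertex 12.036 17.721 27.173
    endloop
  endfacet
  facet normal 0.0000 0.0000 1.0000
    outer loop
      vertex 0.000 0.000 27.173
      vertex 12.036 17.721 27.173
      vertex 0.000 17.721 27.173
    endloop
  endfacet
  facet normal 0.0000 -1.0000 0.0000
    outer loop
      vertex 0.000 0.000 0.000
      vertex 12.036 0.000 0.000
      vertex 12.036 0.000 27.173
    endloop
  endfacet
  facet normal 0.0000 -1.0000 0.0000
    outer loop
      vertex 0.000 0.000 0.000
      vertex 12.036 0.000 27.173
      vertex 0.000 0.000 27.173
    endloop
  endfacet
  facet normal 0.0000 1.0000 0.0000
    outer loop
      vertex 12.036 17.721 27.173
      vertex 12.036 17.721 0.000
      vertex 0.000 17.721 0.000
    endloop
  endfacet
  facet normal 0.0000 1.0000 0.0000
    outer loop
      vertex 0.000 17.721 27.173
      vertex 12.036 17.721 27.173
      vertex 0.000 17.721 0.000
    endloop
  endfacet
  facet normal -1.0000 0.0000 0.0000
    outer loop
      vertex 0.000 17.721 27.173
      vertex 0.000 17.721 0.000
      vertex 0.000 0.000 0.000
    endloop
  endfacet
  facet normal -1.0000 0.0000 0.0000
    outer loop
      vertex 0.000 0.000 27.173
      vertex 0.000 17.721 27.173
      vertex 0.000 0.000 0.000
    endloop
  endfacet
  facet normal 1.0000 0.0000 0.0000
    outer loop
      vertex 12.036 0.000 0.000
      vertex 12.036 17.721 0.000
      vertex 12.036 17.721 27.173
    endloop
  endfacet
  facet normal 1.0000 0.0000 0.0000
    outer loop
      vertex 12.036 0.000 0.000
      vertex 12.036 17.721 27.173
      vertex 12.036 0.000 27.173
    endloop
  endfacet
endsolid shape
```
; perimeter-only toolpath
G21 ; units = mm
G90 ; absolute positioning
G28 ; home
; layer 1
G0 Z6.793
G0 X0.000 Y0.000
G1 X12.036 Y0.000
G1 X12.036 Y17.721
G1 X0.000 Y17.721
G1 X0.000 Y0.000
; layer 2
G0 Z13.586
G0 X0.000 Y0.000
G1 X12.036 Y0.000
G1 X12.036 Y17.721
G1 X0.000 Y17.721
G1 X0.000 Y0.000
; layer 3
G0 Z20.380
G0 X0.000 Y0.000
G1 X12.036 Y0.000
G1 X12.036 Y17.721
G1 X0.000 Y17.721
G1 X0.000 Y0.000
; layer 4
G0 Z27.173
G0 X0.000 Y0.000
G1 X12.036 Y0.000
G1 X12.036 Y17.721
G1 X0.000 Y17.721
G1 X0.000 Y0.000
M2 ; end

The solid is a rectangular box, roughly 12 × 17.7 mm footprint and 27.2 mm tall. Slicing at Δz = 6.793 mm — 4 equal slices spanning the solid's height, so layer i sits at z = i·h/4 — gives 4 non-empty perimeters. Each is a 4-segment closed polygon; G0 lifts to the layer z and rapids to the start vertex, then G1 traces the edges.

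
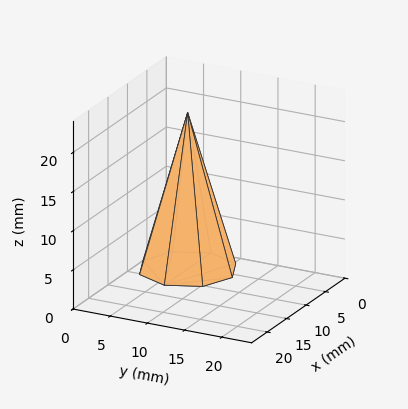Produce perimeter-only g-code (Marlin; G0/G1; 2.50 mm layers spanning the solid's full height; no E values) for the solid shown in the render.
Reading the render: the shape is a regular 8-sided pyramid, base circumscribed radius ≈ 6 mm, apex at z ≈ 20 mm (dimensions read to the nearest mm from the axis ticks). For the g-code, the solid's height is divided into equal slices at the stated Δz and each level perimeter traced with G1 moves after a G0 lift.

; perimeter-only toolpath
G21 ; units = mm
G90 ; absolute positioning
G28 ; home
; layer 1
G0 Z2.50
G0 X11.25 Y6.00
G1 X9.71 Y9.71
G1 X6.00 Y11.25
G1 X2.29 Y9.71
G1 X0.75 Y6.00
G1 X2.29 Y2.29
G1 X6.00 Y0.75
G1 X9.71 Y2.29
G1 X11.25 Y6.00
; layer 2
G0 Z5.00
G0 X10.50 Y6.00
G1 X9.18 Y9.18
G1 X6.00 Y10.50
G1 X2.82 Y9.18
G1 X1.50 Y6.00
G1 X2.82 Y2.82
G1 X6.00 Y1.50
G1 X9.18 Y2.82
G1 X10.50 Y6.00
; layer 3
G0 Z7.50
G0 X9.75 Y6.00
G1 X8.65 Y8.65
G1 X6.00 Y9.75
G1 X3.35 Y8.65
G1 X2.25 Y6.00
G1 X3.35 Y3.35
G1 X6.00 Y2.25
G1 X8.65 Y3.35
G1 X9.75 Y6.00
; layer 4
G0 Z10.00
G0 X9.00 Y6.00
G1 X8.12 Y8.12
G1 X6.00 Y9.00
G1 X3.88 Y8.12
G1 X3.00 Y6.00
G1 X3.88 Y3.88
G1 X6.00 Y3.00
G1 X8.12 Y3.88
G1 X9.00 Y6.00
; layer 5
G0 Z12.50
G0 X8.25 Y6.00
G1 X7.59 Y7.59
G1 X6.00 Y8.25
G1 X4.41 Y7.59
G1 X3.75 Y6.00
G1 X4.41 Y4.41
G1 X6.00 Y3.75
G1 X7.59 Y4.41
G1 X8.25 Y6.00
; layer 6
G0 Z15.00
G0 X7.50 Y6.00
G1 X7.06 Y7.06
G1 X6.00 Y7.50
G1 X4.94 Y7.06
G1 X4.50 Y6.00
G1 X4.94 Y4.94
G1 X6.00 Y4.50
G1 X7.06 Y4.94
G1 X7.50 Y6.00
; layer 7
G0 Z17.50
G0 X6.75 Y6.00
G1 X6.53 Y6.53
G1 X6.00 Y6.75
G1 X5.47 Y6.53
G1 X5.25 Y6.00
G1 X5.47 Y5.47
G1 X6.00 Y5.25
G1 X6.53 Y5.47
G1 X6.75 Y6.00
M2 ; end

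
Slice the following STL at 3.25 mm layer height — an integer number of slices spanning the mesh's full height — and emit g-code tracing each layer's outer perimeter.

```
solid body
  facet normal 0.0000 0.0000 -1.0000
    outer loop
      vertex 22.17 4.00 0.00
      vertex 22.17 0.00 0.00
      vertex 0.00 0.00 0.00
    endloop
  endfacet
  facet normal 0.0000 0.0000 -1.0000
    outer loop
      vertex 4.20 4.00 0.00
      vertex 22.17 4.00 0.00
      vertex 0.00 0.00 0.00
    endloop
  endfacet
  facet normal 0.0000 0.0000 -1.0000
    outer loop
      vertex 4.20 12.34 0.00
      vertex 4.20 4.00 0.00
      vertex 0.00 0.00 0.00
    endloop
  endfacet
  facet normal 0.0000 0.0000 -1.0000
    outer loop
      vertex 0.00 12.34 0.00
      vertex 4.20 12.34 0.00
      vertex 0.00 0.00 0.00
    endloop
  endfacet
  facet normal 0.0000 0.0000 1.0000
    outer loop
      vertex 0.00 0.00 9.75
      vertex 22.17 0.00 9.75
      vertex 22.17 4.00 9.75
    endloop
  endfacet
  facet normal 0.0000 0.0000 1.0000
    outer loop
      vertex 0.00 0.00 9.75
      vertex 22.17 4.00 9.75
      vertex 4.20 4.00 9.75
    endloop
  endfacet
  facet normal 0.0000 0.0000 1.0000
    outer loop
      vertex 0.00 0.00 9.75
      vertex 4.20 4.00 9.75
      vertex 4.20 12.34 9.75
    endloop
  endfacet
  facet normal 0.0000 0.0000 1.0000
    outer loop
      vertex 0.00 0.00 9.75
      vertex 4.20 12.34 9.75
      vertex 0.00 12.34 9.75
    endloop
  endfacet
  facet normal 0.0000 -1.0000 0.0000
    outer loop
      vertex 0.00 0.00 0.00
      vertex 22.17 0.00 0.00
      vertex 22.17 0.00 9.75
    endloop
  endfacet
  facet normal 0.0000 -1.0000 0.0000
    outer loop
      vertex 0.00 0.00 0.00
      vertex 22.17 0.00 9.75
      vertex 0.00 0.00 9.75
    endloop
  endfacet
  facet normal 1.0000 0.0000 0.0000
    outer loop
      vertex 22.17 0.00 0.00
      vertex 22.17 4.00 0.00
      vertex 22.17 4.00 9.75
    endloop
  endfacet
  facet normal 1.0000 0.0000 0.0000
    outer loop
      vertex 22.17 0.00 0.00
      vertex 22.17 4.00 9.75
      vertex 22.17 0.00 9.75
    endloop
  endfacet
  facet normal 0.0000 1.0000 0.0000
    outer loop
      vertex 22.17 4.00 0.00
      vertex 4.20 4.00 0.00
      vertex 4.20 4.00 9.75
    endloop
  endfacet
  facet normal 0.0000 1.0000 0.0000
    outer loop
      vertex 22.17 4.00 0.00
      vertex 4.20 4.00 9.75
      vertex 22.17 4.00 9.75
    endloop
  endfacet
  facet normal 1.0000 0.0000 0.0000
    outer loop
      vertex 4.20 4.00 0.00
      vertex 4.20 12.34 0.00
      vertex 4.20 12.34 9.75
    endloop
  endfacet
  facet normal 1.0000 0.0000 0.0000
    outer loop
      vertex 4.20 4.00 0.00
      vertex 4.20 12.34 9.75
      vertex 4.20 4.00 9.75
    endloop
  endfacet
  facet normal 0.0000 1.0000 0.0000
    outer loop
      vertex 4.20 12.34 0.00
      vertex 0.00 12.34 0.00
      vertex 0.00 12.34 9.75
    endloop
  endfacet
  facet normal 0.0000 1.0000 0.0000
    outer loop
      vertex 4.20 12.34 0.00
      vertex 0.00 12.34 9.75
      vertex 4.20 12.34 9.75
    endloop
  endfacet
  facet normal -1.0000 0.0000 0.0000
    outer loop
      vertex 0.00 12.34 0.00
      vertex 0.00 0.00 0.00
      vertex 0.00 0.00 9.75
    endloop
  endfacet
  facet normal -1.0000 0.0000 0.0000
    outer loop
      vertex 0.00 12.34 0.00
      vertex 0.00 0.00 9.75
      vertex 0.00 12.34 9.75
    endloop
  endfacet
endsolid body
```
; perimeter-only toolpath
G21 ; units = mm
G90 ; absolute positioning
G28 ; home
; layer 1
G0 Z3.25
G0 X0.00 Y0.00
G1 X22.17 Y0.00
G1 X22.17 Y4.00
G1 X4.20 Y4.00
G1 X4.20 Y12.34
G1 X0.00 Y12.34
G1 X0.00 Y0.00
; layer 2
G0 Z6.50
G0 X0.00 Y0.00
G1 X22.17 Y0.00
G1 X22.17 Y4.00
G1 X4.20 Y4.00
G1 X4.20 Y12.34
G1 X0.00 Y12.34
G1 X0.00 Y0.00
; layer 3
G0 Z9.75
G0 X0.00 Y0.00
G1 X22.17 Y0.00
G1 X22.17 Y4.00
G1 X4.20 Y4.00
G1 X4.20 Y12.34
G1 X0.00 Y12.34
G1 X0.00 Y0.00
M2 ; end

The solid is an L-shaped prism: outer 22.2 × 12.3 mm, arm thicknesses ≈ 4 mm (horizontal) and 4.2 mm (vertical), extruded 9.75 mm in z. Slicing at Δz = 3.25 mm — 3 equal slices spanning the solid's height, so layer i sits at z = i·h/3 — gives 3 non-empty perimeters. Each is a 6-segment closed polygon; G0 lifts to the layer z and rapids to the start vertex, then G1 traces the edges.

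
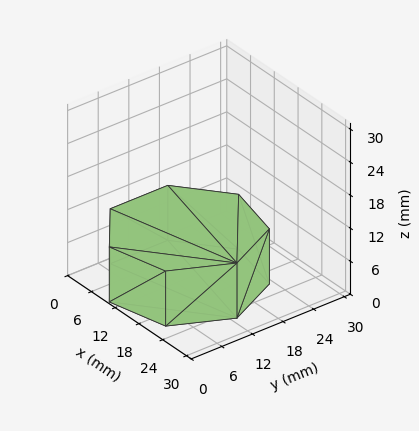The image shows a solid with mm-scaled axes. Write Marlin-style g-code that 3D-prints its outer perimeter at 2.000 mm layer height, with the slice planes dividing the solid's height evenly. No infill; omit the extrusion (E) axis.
Reading the render: the shape is a regular 7-sided prism (a cylinder approximated with 7 flat sides), circumscribed radius ≈ 13 mm, height ≈ 10 mm (dimensions read to the nearest mm from the axis ticks). For the g-code, the solid's height is divided into equal slices at the stated Δz and each level perimeter traced with G1 moves after a G0 lift.

; perimeter-only toolpath
G21 ; units = mm
G90 ; absolute positioning
G28 ; home
; layer 1
G0 Z2.000
G0 X26.000 Y13.000
G1 X21.105 Y23.164
G1 X10.107 Y25.674
G1 X1.287 Y18.640
G1 X1.287 Y7.360
G1 X10.107 Y0.326
G1 X21.105 Y2.836
G1 X26.000 Y13.000
; layer 2
G0 Z4.000
G0 X26.000 Y13.000
G1 X21.105 Y23.164
G1 X10.107 Y25.674
G1 X1.287 Y18.640
G1 X1.287 Y7.360
G1 X10.107 Y0.326
G1 X21.105 Y2.836
G1 X26.000 Y13.000
; layer 3
G0 Z6.000
G0 X26.000 Y13.000
G1 X21.105 Y23.164
G1 X10.107 Y25.674
G1 X1.287 Y18.640
G1 X1.287 Y7.360
G1 X10.107 Y0.326
G1 X21.105 Y2.836
G1 X26.000 Y13.000
; layer 4
G0 Z8.000
G0 X26.000 Y13.000
G1 X21.105 Y23.164
G1 X10.107 Y25.674
G1 X1.287 Y18.640
G1 X1.287 Y7.360
G1 X10.107 Y0.326
G1 X21.105 Y2.836
G1 X26.000 Y13.000
; layer 5
G0 Z10.000
G0 X26.000 Y13.000
G1 X21.105 Y23.164
G1 X10.107 Y25.674
G1 X1.287 Y18.640
G1 X1.287 Y7.360
G1 X10.107 Y0.326
G1 X21.105 Y2.836
G1 X26.000 Y13.000
M2 ; end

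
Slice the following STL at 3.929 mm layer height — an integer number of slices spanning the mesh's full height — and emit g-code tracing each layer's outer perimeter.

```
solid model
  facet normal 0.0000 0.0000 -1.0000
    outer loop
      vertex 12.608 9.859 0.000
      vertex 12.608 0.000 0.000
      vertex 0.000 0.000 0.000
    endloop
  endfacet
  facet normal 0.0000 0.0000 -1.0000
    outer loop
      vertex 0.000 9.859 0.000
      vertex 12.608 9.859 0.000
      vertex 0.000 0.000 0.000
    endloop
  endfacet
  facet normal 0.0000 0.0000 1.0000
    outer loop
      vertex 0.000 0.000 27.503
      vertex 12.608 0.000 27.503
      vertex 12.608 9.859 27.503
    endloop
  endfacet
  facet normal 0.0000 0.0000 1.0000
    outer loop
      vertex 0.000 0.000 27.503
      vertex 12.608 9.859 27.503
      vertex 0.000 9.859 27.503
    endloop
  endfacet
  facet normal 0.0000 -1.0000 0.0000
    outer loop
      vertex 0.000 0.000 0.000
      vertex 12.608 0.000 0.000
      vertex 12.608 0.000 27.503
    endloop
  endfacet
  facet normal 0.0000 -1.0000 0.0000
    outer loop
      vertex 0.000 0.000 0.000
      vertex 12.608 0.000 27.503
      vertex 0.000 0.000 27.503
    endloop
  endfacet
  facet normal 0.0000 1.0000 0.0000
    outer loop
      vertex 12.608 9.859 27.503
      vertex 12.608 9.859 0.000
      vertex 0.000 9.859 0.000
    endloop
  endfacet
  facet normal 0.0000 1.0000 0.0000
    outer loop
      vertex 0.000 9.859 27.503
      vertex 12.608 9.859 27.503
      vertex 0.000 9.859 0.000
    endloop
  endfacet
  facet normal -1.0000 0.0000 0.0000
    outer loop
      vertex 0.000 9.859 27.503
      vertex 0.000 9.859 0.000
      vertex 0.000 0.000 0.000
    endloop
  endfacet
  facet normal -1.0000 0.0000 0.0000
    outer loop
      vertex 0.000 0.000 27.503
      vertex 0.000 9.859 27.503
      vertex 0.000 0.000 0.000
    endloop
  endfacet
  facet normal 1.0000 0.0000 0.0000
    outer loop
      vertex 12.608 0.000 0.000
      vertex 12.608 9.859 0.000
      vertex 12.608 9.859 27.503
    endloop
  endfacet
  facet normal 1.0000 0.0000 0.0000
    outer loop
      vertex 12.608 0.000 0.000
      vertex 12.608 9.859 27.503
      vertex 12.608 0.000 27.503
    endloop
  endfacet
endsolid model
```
; perimeter-only toolpath
G21 ; units = mm
G90 ; absolute positioning
G28 ; home
; layer 1
G0 Z3.929
G0 X0.000 Y0.000
G1 X12.608 Y0.000
G1 X12.608 Y9.859
G1 X0.000 Y9.859
G1 X0.000 Y0.000
; layer 2
G0 Z7.858
G0 X0.000 Y0.000
G1 X12.608 Y0.000
G1 X12.608 Y9.859
G1 X0.000 Y9.859
G1 X0.000 Y0.000
; layer 3
G0 Z11.787
G0 X0.000 Y0.000
G1 X12.608 Y0.000
G1 X12.608 Y9.859
G1 X0.000 Y9.859
G1 X0.000 Y0.000
; layer 4
G0 Z15.716
G0 X0.000 Y0.000
G1 X12.608 Y0.000
G1 X12.608 Y9.859
G1 X0.000 Y9.859
G1 X0.000 Y0.000
; layer 5
G0 Z19.645
G0 X0.000 Y0.000
G1 X12.608 Y0.000
G1 X12.608 Y9.859
G1 X0.000 Y9.859
G1 X0.000 Y0.000
; layer 6
G0 Z23.574
G0 X0.000 Y0.000
G1 X12.608 Y0.000
G1 X12.608 Y9.859
G1 X0.000 Y9.859
G1 X0.000 Y0.000
; layer 7
G0 Z27.503
G0 X0.000 Y0.000
G1 X12.608 Y0.000
G1 X12.608 Y9.859
G1 X0.000 Y9.859
G1 X0.000 Y0.000
M2 ; end

The solid is a rectangular box, roughly 12.6 × 9.86 mm footprint and 27.5 mm tall. Slicing at Δz = 3.929 mm — 7 equal slices spanning the solid's height, so layer i sits at z = i·h/7 — gives 7 non-empty perimeters. Each is a 4-segment closed polygon; G0 lifts to the layer z and rapids to the start vertex, then G1 traces the edges.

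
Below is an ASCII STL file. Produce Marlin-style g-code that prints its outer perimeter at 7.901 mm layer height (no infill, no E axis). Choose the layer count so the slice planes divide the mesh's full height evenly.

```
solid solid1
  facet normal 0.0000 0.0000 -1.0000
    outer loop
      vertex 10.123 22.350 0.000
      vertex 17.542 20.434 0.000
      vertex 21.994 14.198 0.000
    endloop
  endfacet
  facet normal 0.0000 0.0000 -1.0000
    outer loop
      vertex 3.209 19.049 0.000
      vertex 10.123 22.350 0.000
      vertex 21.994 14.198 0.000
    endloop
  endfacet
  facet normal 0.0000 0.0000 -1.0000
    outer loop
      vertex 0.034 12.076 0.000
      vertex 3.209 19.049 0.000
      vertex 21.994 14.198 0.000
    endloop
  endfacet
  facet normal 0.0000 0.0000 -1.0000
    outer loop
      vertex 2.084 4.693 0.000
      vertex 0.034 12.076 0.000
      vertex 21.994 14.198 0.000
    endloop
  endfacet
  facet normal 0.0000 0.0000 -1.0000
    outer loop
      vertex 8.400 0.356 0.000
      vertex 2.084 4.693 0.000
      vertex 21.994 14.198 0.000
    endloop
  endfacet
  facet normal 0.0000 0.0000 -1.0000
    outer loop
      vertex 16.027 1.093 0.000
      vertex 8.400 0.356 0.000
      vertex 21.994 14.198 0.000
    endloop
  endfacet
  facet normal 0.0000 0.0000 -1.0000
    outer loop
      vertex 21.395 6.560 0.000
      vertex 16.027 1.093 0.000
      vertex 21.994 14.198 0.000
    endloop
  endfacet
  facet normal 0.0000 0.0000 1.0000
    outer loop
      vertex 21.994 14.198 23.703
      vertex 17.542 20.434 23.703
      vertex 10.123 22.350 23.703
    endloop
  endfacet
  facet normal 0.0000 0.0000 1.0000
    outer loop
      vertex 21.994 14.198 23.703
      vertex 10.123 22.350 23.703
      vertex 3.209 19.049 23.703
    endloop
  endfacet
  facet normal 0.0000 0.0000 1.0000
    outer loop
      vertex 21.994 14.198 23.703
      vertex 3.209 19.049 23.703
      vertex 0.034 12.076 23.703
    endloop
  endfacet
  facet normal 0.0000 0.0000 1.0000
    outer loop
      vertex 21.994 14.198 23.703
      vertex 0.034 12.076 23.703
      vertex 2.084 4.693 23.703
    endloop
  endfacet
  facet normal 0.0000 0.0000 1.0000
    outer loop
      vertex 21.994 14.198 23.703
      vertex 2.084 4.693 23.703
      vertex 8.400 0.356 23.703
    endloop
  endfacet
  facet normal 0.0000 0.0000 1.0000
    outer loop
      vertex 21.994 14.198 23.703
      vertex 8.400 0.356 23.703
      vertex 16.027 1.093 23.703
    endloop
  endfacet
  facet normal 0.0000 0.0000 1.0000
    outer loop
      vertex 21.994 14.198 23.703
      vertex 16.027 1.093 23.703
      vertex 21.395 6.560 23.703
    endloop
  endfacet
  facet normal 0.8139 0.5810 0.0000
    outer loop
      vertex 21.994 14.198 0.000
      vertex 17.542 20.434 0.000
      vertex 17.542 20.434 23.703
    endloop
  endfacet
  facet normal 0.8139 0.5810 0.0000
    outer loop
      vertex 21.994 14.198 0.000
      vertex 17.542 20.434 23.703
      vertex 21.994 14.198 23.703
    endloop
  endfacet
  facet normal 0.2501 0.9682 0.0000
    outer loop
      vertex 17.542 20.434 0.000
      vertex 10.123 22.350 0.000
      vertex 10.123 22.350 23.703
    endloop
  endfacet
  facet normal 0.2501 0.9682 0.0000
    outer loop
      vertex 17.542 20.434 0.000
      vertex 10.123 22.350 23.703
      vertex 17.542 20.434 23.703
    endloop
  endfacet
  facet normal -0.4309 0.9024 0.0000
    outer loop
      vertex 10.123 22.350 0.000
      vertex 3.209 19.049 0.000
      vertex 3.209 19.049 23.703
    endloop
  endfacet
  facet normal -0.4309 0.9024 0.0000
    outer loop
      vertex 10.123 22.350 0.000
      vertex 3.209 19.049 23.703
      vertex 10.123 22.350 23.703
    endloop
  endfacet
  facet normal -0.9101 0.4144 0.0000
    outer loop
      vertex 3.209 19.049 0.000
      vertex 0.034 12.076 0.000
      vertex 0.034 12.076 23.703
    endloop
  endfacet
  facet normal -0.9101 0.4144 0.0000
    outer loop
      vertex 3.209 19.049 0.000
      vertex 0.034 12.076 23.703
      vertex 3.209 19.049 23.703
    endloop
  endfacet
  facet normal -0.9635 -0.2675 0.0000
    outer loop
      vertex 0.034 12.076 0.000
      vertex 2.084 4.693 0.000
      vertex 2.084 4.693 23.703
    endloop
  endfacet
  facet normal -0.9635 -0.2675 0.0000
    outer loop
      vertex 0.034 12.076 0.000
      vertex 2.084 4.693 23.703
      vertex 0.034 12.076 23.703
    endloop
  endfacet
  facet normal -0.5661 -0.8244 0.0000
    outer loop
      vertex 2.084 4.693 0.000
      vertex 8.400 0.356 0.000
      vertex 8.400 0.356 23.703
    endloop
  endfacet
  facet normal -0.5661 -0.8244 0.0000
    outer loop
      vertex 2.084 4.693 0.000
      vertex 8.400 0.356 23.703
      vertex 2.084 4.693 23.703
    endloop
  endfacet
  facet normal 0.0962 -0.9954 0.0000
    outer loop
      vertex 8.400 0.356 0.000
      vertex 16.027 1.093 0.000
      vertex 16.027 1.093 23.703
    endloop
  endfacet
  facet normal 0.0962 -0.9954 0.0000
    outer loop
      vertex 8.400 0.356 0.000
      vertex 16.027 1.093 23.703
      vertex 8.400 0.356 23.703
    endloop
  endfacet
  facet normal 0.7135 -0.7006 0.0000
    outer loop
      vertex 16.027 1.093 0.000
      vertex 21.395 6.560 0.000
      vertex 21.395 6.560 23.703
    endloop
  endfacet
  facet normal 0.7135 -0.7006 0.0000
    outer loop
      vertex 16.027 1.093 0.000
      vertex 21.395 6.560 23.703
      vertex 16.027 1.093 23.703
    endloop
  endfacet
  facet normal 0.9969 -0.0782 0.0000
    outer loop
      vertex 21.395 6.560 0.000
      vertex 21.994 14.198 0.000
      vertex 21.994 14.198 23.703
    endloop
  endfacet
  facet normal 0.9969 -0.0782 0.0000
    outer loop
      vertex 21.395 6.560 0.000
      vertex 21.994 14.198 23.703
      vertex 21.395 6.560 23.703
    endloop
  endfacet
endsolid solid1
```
; perimeter-only toolpath
G21 ; units = mm
G90 ; absolute positioning
G28 ; home
; layer 1
G0 Z7.901
G0 X21.994 Y14.198
G1 X17.542 Y20.434
G1 X10.123 Y22.350
G1 X3.209 Y19.049
G1 X0.034 Y12.076
G1 X2.084 Y4.693
G1 X8.400 Y0.356
G1 X16.027 Y1.093
G1 X21.395 Y6.560
G1 X21.994 Y14.198
; layer 2
G0 Z15.802
G0 X21.994 Y14.198
G1 X17.542 Y20.434
G1 X10.123 Y22.350
G1 X3.209 Y19.049
G1 X0.034 Y12.076
G1 X2.084 Y4.693
G1 X8.400 Y0.356
G1 X16.027 Y1.093
G1 X21.395 Y6.560
G1 X21.994 Y14.198
; layer 3
G0 Z23.703
G0 X21.994 Y14.198
G1 X17.542 Y20.434
G1 X10.123 Y22.350
G1 X3.209 Y19.049
G1 X0.034 Y12.076
G1 X2.084 Y4.693
G1 X8.400 Y0.356
G1 X16.027 Y1.093
G1 X21.395 Y6.560
G1 X21.994 Y14.198
M2 ; end

The solid is a regular 9-sided prism (a cylinder approximated with 9 flat sides), circumscribed radius ≈ 11.2 mm, height ≈ 23.7 mm. Slicing at Δz = 7.901 mm — 3 equal slices spanning the solid's height, so layer i sits at z = i·h/3 — gives 3 non-empty perimeters. Each is a 9-segment closed polygon; G0 lifts to the layer z and rapids to the start vertex, then G1 traces the edges.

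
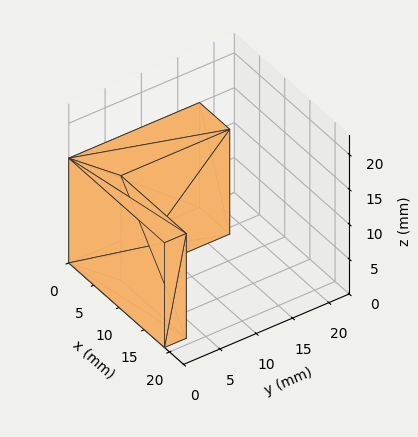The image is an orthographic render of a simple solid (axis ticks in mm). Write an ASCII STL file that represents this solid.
Reading the render: the shape is an L-shaped prism: outer 19 × 18 mm, arm thicknesses ≈ 3 mm (horizontal) and 6 mm (vertical), extruded 15 mm in z (dimensions read to the nearest mm from the axis ticks). For the STL, each face is triangulated and given an outward normal.

solid part
  facet normal 0.0000 0.0000 -1.0000
    outer loop
      vertex 19.00 3.00 0.00
      vertex 19.00 0.00 0.00
      vertex 0.00 0.00 0.00
    endloop
  endfacet
  facet normal 0.0000 0.0000 -1.0000
    outer loop
      vertex 6.00 3.00 0.00
      vertex 19.00 3.00 0.00
      vertex 0.00 0.00 0.00
    endloop
  endfacet
  facet normal 0.0000 0.0000 -1.0000
    outer loop
      vertex 6.00 18.00 0.00
      vertex 6.00 3.00 0.00
      vertex 0.00 0.00 0.00
    endloop
  endfacet
  facet normal 0.0000 0.0000 -1.0000
    outer loop
      vertex 0.00 18.00 0.00
      vertex 6.00 18.00 0.00
      vertex 0.00 0.00 0.00
    endloop
  endfacet
  facet normal 0.0000 0.0000 1.0000
    outer loop
      vertex 0.00 0.00 15.00
      vertex 19.00 0.00 15.00
      vertex 19.00 3.00 15.00
    endloop
  endfacet
  facet normal 0.0000 0.0000 1.0000
    outer loop
      vertex 0.00 0.00 15.00
      vertex 19.00 3.00 15.00
      vertex 6.00 3.00 15.00
    endloop
  endfacet
  facet normal 0.0000 0.0000 1.0000
    outer loop
      vertex 0.00 0.00 15.00
      vertex 6.00 3.00 15.00
      vertex 6.00 18.00 15.00
    endloop
  endfacet
  facet normal 0.0000 0.0000 1.0000
    outer loop
      vertex 0.00 0.00 15.00
      vertex 6.00 18.00 15.00
      vertex 0.00 18.00 15.00
    endloop
  endfacet
  facet normal 0.0000 -1.0000 0.0000
    outer loop
      vertex 0.00 0.00 0.00
      vertex 19.00 0.00 0.00
      vertex 19.00 0.00 15.00
    endloop
  endfacet
  facet normal 0.0000 -1.0000 0.0000
    outer loop
      vertex 0.00 0.00 0.00
      vertex 19.00 0.00 15.00
      vertex 0.00 0.00 15.00
    endloop
  endfacet
  facet normal 1.0000 0.0000 0.0000
    outer loop
      vertex 19.00 0.00 0.00
      vertex 19.00 3.00 0.00
      vertex 19.00 3.00 15.00
    endloop
  endfacet
  facet normal 1.0000 0.0000 0.0000
    outer loop
      vertex 19.00 0.00 0.00
      vertex 19.00 3.00 15.00
      vertex 19.00 0.00 15.00
    endloop
  endfacet
  facet normal 0.0000 1.0000 0.0000
    outer loop
      vertex 19.00 3.00 0.00
      vertex 6.00 3.00 0.00
      vertex 6.00 3.00 15.00
    endloop
  endfacet
  facet normal 0.0000 1.0000 0.0000
    outer loop
      vertex 19.00 3.00 0.00
      vertex 6.00 3.00 15.00
      vertex 19.00 3.00 15.00
    endloop
  endfacet
  facet normal 1.0000 0.0000 0.0000
    outer loop
      vertex 6.00 3.00 0.00
      vertex 6.00 18.00 0.00
      vertex 6.00 18.00 15.00
    endloop
  endfacet
  facet normal 1.0000 0.0000 0.0000
    outer loop
      vertex 6.00 3.00 0.00
      vertex 6.00 18.00 15.00
      vertex 6.00 3.00 15.00
    endloop
  endfacet
  facet normal 0.0000 1.0000 0.0000
    outer loop
      vertex 6.00 18.00 0.00
      vertex 0.00 18.00 0.00
      vertex 0.00 18.00 15.00
    endloop
  endfacet
  facet normal 0.0000 1.0000 0.0000
    outer loop
      vertex 6.00 18.00 0.00
      vertex 0.00 18.00 15.00
      vertex 6.00 18.00 15.00
    endloop
  endfacet
  facet normal -1.0000 0.0000 0.0000
    outer loop
      vertex 0.00 18.00 0.00
      vertex 0.00 0.00 0.00
      vertex 0.00 0.00 15.00
    endloop
  endfacet
  facet normal -1.0000 0.0000 0.0000
    outer loop
      vertex 0.00 18.00 0.00
      vertex 0.00 0.00 15.00
      vertex 0.00 18.00 15.00
    endloop
  endfacet
endsolid part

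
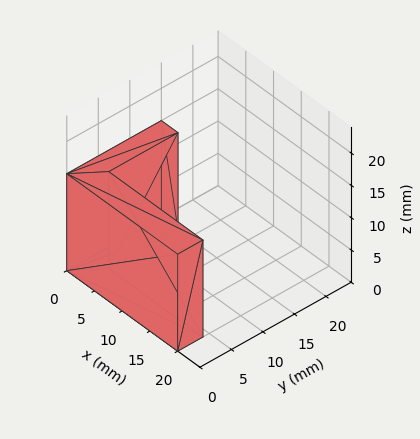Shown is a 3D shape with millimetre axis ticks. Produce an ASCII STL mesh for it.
Reading the render: the shape is an L-shaped prism: outer 20 × 15 mm, arm thicknesses ≈ 4 mm (horizontal) and 3 mm (vertical), extruded 15 mm in z (dimensions read to the nearest mm from the axis ticks). For the STL, each face is triangulated and given an outward normal.

solid part
  facet normal 0.0000 0.0000 -1.0000
    outer loop
      vertex 20.000 4.000 0.000
      vertex 20.000 0.000 0.000
      vertex 0.000 0.000 0.000
    endloop
  endfacet
  facet normal 0.0000 0.0000 -1.0000
    outer loop
      vertex 3.000 4.000 0.000
      vertex 20.000 4.000 0.000
      vertex 0.000 0.000 0.000
    endloop
  endfacet
  facet normal 0.0000 0.0000 -1.0000
    outer loop
      vertex 3.000 15.000 0.000
      vertex 3.000 4.000 0.000
      vertex 0.000 0.000 0.000
    endloop
  endfacet
  facet normal 0.0000 0.0000 -1.0000
    outer loop
      vertex 0.000 15.000 0.000
      vertex 3.000 15.000 0.000
      vertex 0.000 0.000 0.000
    endloop
  endfacet
  facet normal 0.0000 0.0000 1.0000
    outer loop
      vertex 0.000 0.000 15.000
      vertex 20.000 0.000 15.000
      vertex 20.000 4.000 15.000
    endloop
  endfacet
  facet normal 0.0000 0.0000 1.0000
    outer loop
      vertex 0.000 0.000 15.000
      vertex 20.000 4.000 15.000
      vertex 3.000 4.000 15.000
    endloop
  endfacet
  facet normal 0.0000 0.0000 1.0000
    outer loop
      vertex 0.000 0.000 15.000
      vertex 3.000 4.000 15.000
      vertex 3.000 15.000 15.000
    endloop
  endfacet
  facet normal 0.0000 0.0000 1.0000
    outer loop
      vertex 0.000 0.000 15.000
      vertex 3.000 15.000 15.000
      vertex 0.000 15.000 15.000
    endloop
  endfacet
  facet normal 0.0000 -1.0000 0.0000
    outer loop
      vertex 0.000 0.000 0.000
      vertex 20.000 0.000 0.000
      vertex 20.000 0.000 15.000
    endloop
  endfacet
  facet normal 0.0000 -1.0000 0.0000
    outer loop
      vertex 0.000 0.000 0.000
      vertex 20.000 0.000 15.000
      vertex 0.000 0.000 15.000
    endloop
  endfacet
  facet normal 1.0000 0.0000 0.0000
    outer loop
      vertex 20.000 0.000 0.000
      vertex 20.000 4.000 0.000
      vertex 20.000 4.000 15.000
    endloop
  endfacet
  facet normal 1.0000 0.0000 0.0000
    outer loop
      vertex 20.000 0.000 0.000
      vertex 20.000 4.000 15.000
      vertex 20.000 0.000 15.000
    endloop
  endfacet
  facet normal 0.0000 1.0000 0.0000
    outer loop
      vertex 20.000 4.000 0.000
      vertex 3.000 4.000 0.000
      vertex 3.000 4.000 15.000
    endloop
  endfacet
  facet normal 0.0000 1.0000 0.0000
    outer loop
      vertex 20.000 4.000 0.000
      vertex 3.000 4.000 15.000
      vertex 20.000 4.000 15.000
    endloop
  endfacet
  facet normal 1.0000 0.0000 0.0000
    outer loop
      vertex 3.000 4.000 0.000
      vertex 3.000 15.000 0.000
      vertex 3.000 15.000 15.000
    endloop
  endfacet
  facet normal 1.0000 0.0000 0.0000
    outer loop
      vertex 3.000 4.000 0.000
      vertex 3.000 15.000 15.000
      vertex 3.000 4.000 15.000
    endloop
  endfacet
  facet normal 0.0000 1.0000 0.0000
    outer loop
      vertex 3.000 15.000 0.000
      vertex 0.000 15.000 0.000
      vertex 0.000 15.000 15.000
    endloop
  endfacet
  facet normal 0.0000 1.0000 0.0000
    outer loop
      vertex 3.000 15.000 0.000
      vertex 0.000 15.000 15.000
      vertex 3.000 15.000 15.000
    endloop
  endfacet
  facet normal -1.0000 0.0000 0.0000
    outer loop
      vertex 0.000 15.000 0.000
      vertex 0.000 0.000 0.000
      vertex 0.000 0.000 15.000
    endloop
  endfacet
  facet normal -1.0000 0.0000 0.0000
    outer loop
      vertex 0.000 15.000 0.000
      vertex 0.000 0.000 15.000
      vertex 0.000 15.000 15.000
    endloop
  endfacet
endsolid part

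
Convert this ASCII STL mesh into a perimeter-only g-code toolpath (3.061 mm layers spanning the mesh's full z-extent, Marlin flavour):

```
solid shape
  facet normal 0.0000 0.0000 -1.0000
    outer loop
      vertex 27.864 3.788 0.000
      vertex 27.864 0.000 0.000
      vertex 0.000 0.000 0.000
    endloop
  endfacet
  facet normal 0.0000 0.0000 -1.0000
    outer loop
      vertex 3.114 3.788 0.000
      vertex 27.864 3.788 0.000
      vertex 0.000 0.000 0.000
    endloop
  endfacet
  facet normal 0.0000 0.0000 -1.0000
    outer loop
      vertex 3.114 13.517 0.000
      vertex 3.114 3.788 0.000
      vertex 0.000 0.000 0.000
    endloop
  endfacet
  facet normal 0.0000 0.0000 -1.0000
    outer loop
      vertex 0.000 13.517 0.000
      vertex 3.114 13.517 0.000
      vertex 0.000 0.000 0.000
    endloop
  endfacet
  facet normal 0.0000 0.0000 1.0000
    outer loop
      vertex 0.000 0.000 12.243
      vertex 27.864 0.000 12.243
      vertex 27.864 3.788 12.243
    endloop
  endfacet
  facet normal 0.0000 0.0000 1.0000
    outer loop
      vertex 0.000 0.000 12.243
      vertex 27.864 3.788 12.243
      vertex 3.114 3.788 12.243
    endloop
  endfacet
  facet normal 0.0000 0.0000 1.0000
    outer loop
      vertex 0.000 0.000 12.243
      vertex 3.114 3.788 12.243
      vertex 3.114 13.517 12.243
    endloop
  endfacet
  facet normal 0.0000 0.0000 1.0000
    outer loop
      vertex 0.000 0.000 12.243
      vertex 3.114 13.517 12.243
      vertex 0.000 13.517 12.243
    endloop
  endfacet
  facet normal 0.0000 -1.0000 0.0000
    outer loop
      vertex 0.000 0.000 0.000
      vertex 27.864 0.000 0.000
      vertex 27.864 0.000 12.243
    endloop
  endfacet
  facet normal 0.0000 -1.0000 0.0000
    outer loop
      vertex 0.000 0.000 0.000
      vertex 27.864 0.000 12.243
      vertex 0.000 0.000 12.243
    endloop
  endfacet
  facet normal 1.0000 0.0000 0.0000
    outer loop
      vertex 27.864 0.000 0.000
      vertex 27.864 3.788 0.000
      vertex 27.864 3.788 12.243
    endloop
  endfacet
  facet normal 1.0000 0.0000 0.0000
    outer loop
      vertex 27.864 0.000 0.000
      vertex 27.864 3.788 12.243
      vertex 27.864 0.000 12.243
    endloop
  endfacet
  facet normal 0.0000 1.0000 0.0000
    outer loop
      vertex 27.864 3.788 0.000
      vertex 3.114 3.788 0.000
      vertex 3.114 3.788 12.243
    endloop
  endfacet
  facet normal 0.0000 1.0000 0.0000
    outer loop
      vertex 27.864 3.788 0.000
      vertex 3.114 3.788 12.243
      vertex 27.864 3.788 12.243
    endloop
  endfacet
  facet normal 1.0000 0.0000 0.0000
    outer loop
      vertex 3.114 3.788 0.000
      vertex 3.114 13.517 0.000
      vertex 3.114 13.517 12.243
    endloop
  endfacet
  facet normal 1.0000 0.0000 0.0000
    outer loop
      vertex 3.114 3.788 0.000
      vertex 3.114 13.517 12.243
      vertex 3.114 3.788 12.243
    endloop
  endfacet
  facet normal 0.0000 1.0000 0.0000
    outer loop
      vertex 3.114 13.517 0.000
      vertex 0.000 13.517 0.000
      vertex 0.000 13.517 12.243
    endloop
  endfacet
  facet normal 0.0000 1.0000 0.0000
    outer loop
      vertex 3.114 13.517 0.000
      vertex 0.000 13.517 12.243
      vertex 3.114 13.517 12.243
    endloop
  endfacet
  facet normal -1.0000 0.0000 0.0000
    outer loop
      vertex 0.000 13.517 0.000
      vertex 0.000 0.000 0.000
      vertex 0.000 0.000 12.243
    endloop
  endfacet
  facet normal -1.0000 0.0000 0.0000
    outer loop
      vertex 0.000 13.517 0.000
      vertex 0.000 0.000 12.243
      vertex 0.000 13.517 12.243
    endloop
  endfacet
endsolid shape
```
; perimeter-only toolpath
G21 ; units = mm
G90 ; absolute positioning
G28 ; home
; layer 1
G0 Z3.061
G0 X0.000 Y0.000
G1 X27.864 Y0.000
G1 X27.864 Y3.788
G1 X3.114 Y3.788
G1 X3.114 Y13.517
G1 X0.000 Y13.517
G1 X0.000 Y0.000
; layer 2
G0 Z6.122
G0 X0.000 Y0.000
G1 X27.864 Y0.000
G1 X27.864 Y3.788
G1 X3.114 Y3.788
G1 X3.114 Y13.517
G1 X0.000 Y13.517
G1 X0.000 Y0.000
; layer 3
G0 Z9.182
G0 X0.000 Y0.000
G1 X27.864 Y0.000
G1 X27.864 Y3.788
G1 X3.114 Y3.788
G1 X3.114 Y13.517
G1 X0.000 Y13.517
G1 X0.000 Y0.000
; layer 4
G0 Z12.243
G0 X0.000 Y0.000
G1 X27.864 Y0.000
G1 X27.864 Y3.788
G1 X3.114 Y3.788
G1 X3.114 Y13.517
G1 X0.000 Y13.517
G1 X0.000 Y0.000
M2 ; end

The solid is an L-shaped prism: outer 27.9 × 13.5 mm, arm thicknesses ≈ 3.79 mm (horizontal) and 3.11 mm (vertical), extruded 12.2 mm in z. Slicing at Δz = 3.061 mm — 4 equal slices spanning the solid's height, so layer i sits at z = i·h/4 — gives 4 non-empty perimeters. Each is a 6-segment closed polygon; G0 lifts to the layer z and rapids to the start vertex, then G1 traces the edges.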